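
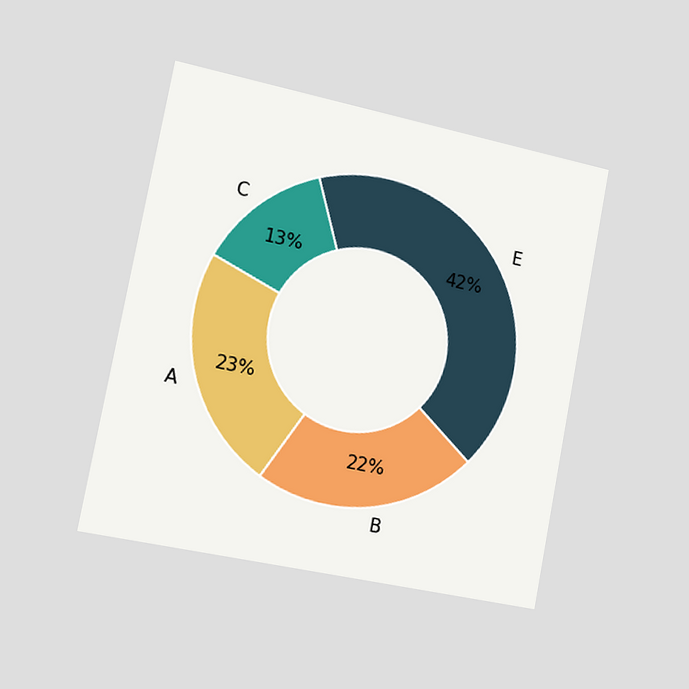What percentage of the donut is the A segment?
The chart is tilted about 11° clockwise and viewed slightly from the left. The A segment takes up 23% of the ring.

23%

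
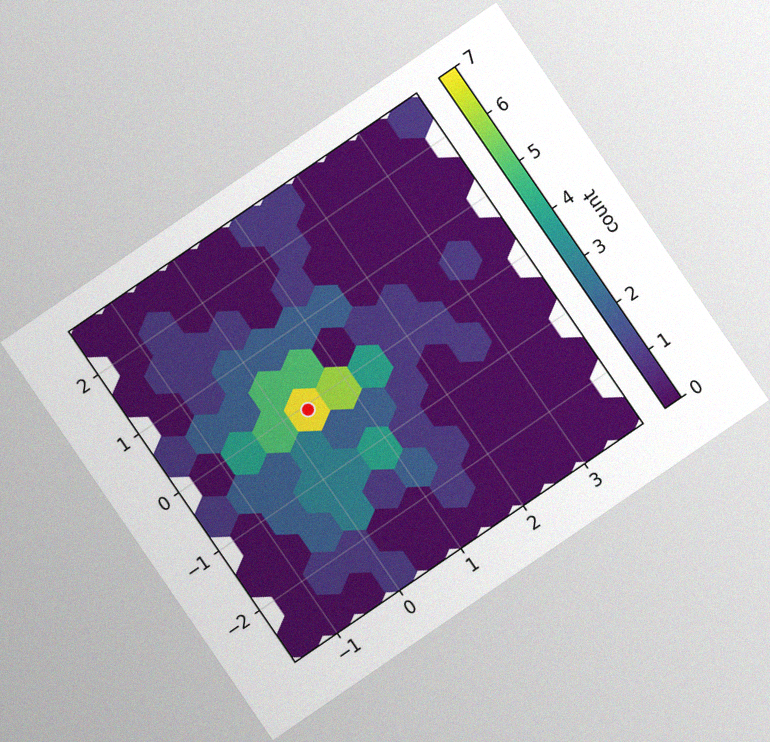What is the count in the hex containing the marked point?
7

The chart is tilted about 34° counter-clockwise, with some photo noise. The marked hex reads 7 on the colorbar.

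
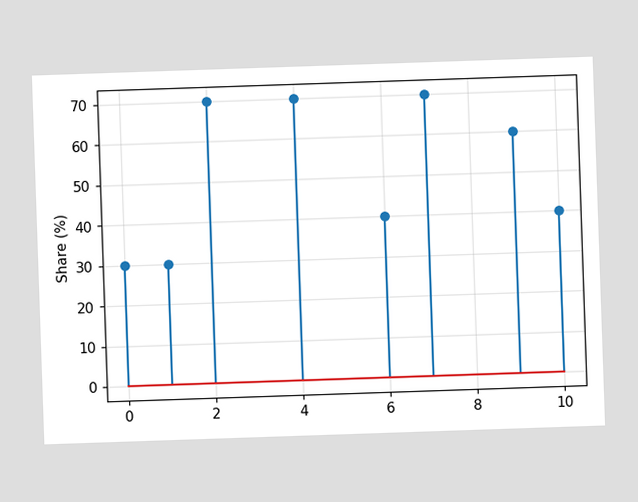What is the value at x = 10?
The stem at x=10 reaches 40%.

40%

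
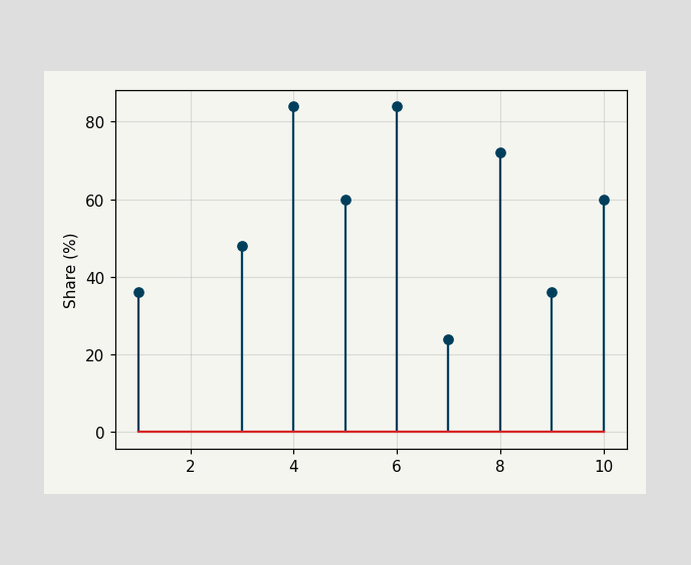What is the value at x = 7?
The stem at x=7 reaches 24%.

24%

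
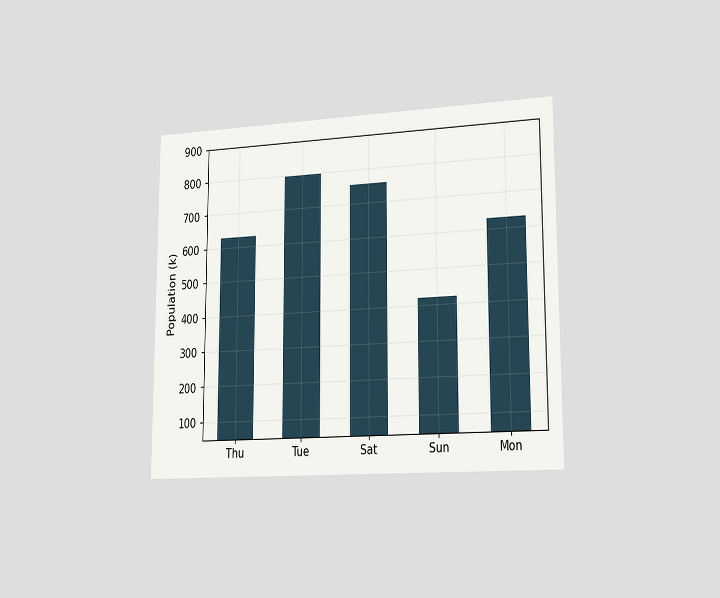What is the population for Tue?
The chart is viewed slightly from the right. Reading along the chart's y-axis, the Tue bar reaches 798k.

798k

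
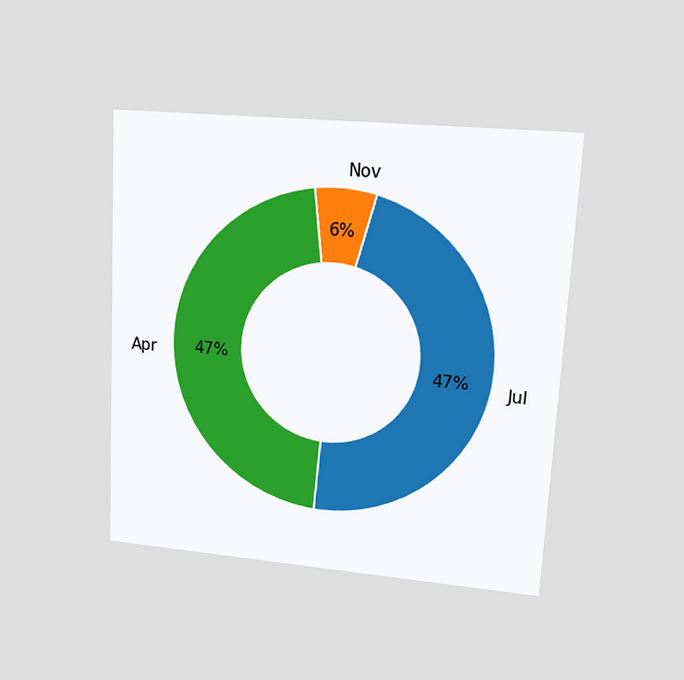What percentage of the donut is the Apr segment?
47%

The chart is tilted about 3° clockwise and viewed at a slight angle. The Apr segment takes up 47% of the ring.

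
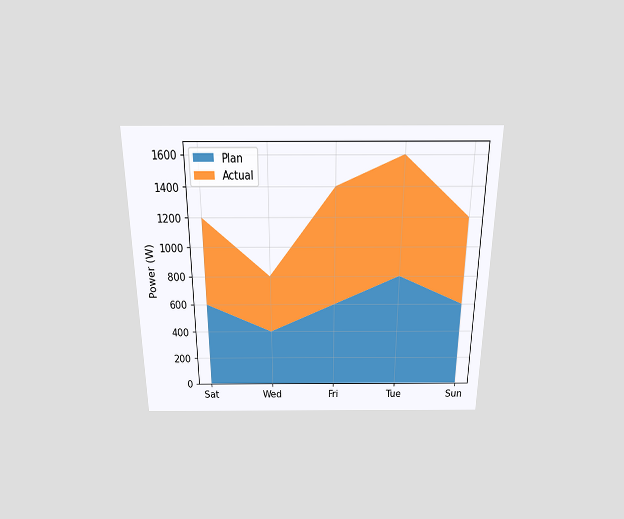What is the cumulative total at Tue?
1600W

The chart is viewed slightly from above. The stacked total at Tue reaches 1600W.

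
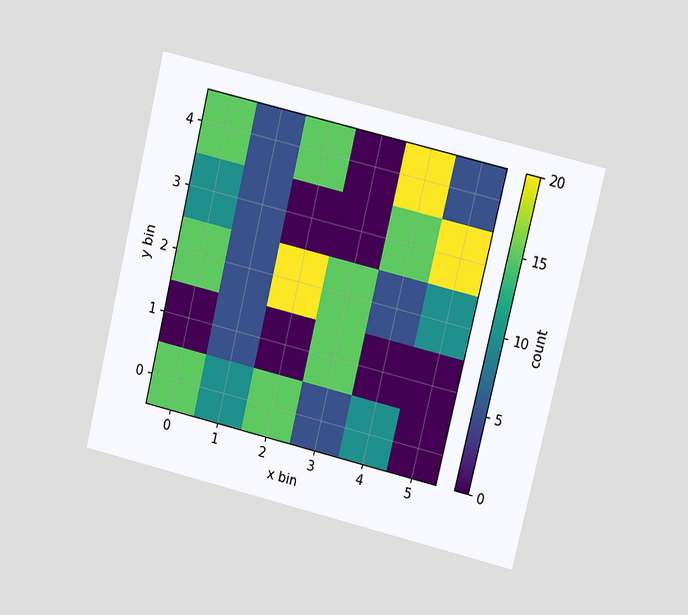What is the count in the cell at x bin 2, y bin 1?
The chart is tilted about 13° clockwise and viewed at a slight angle. Matching the cell (2, 1) against the colorbar gives 0.

0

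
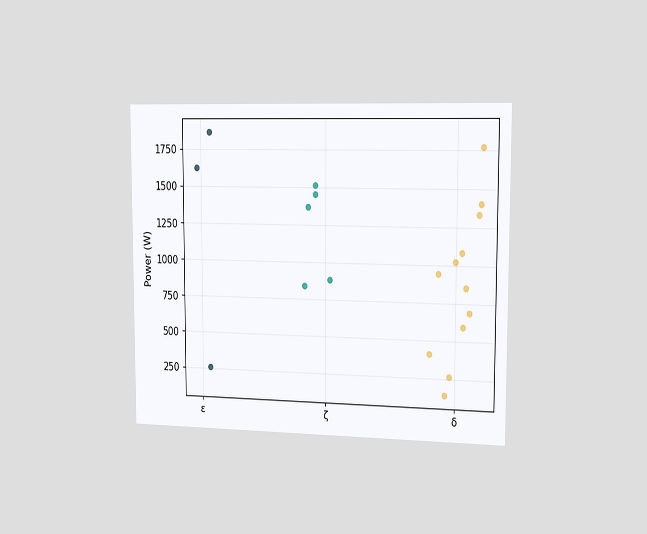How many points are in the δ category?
12

The chart is viewed slightly from the right. Counting the markers in the δ column gives 12.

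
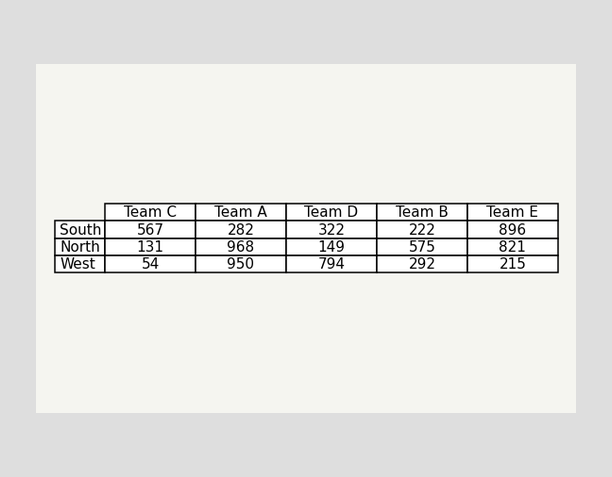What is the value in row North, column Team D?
The (North, Team D) cell reads 149.

149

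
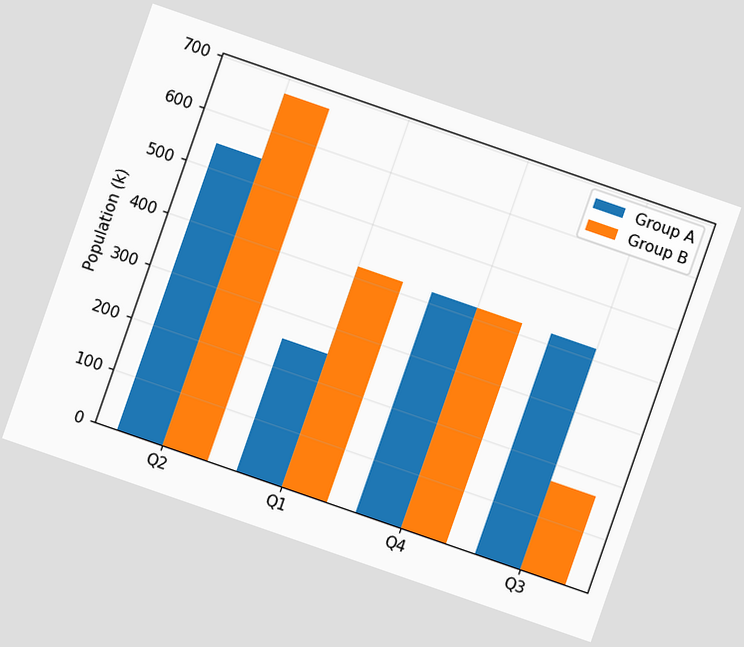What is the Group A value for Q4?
420k

The chart is tilted about 19° clockwise. The Group A bar at Q4 reaches 420k on the y-axis.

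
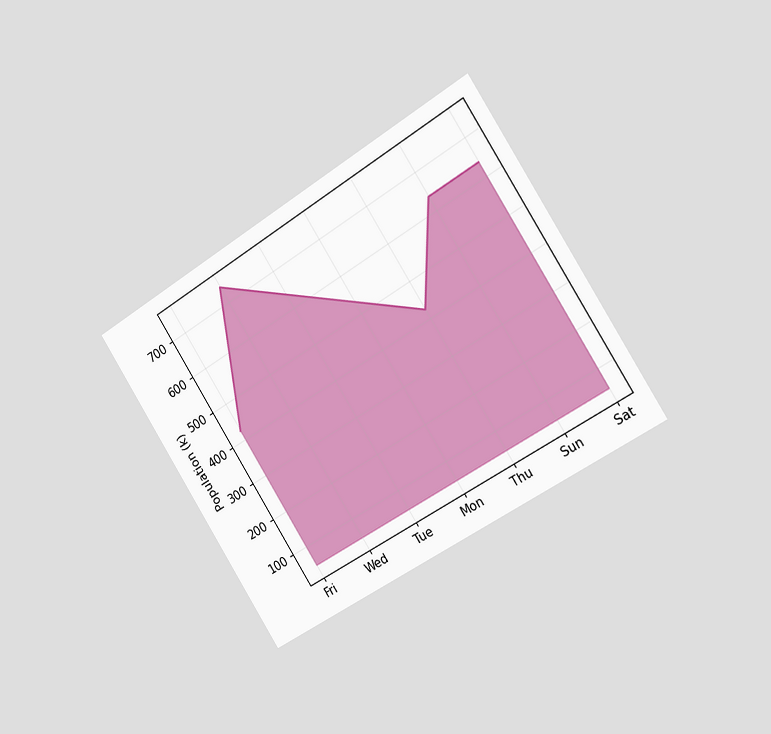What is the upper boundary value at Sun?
The chart is tilted about 32° counter-clockwise and viewed slightly from the right. At Sun the upper boundary is at 636k.

636k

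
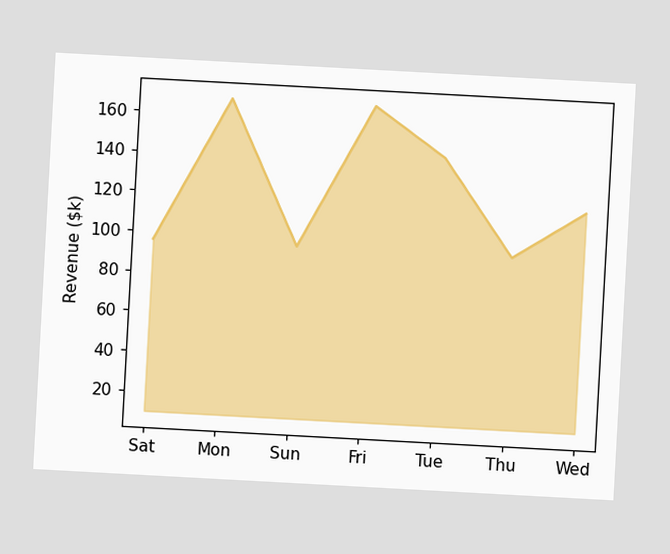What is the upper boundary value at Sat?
The chart is tilted about 3° clockwise. At Sat the upper boundary is at $96k.

$96k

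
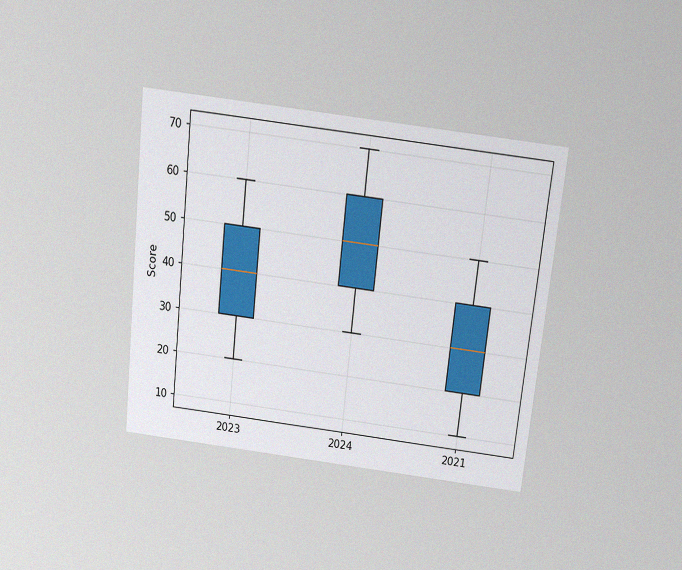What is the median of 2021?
30

The chart is tilted about 6° clockwise and viewed slightly from above, with some photo noise. The median line in the 2021 box sits at 30.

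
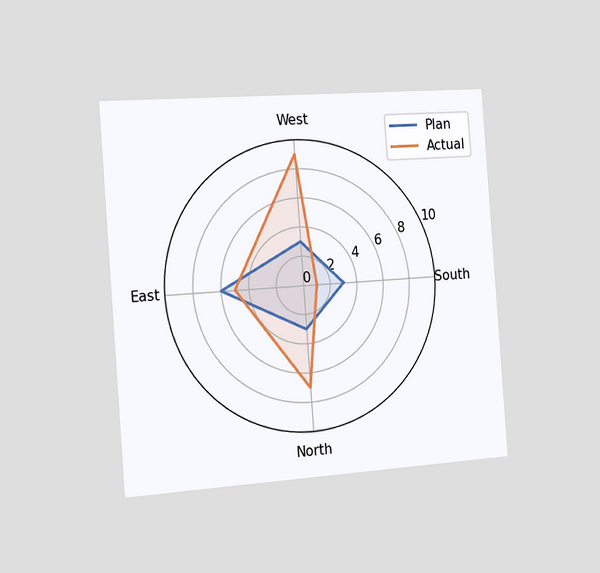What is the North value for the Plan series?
3

The chart is tilted about 4° counter-clockwise and viewed slightly from the left. On the North axis, Plan reaches 3.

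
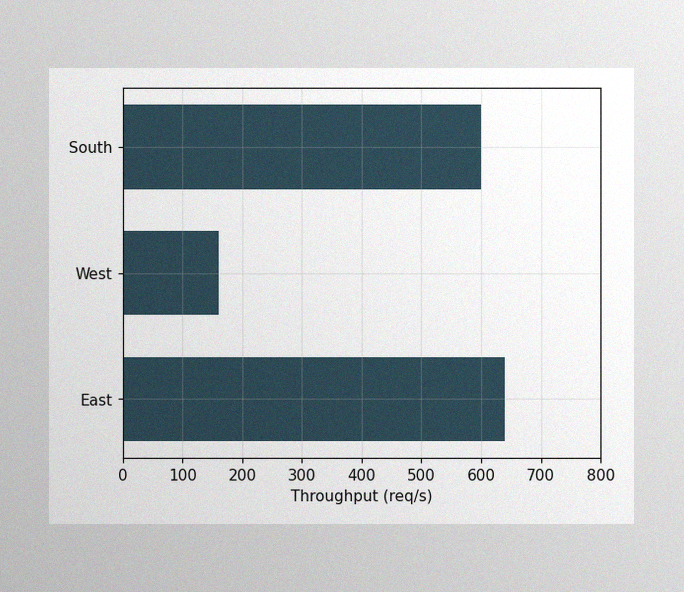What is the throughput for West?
160req/s

The image has some photo noise and uneven lighting. Reading along the chart's x-axis, the West bar reaches 160req/s.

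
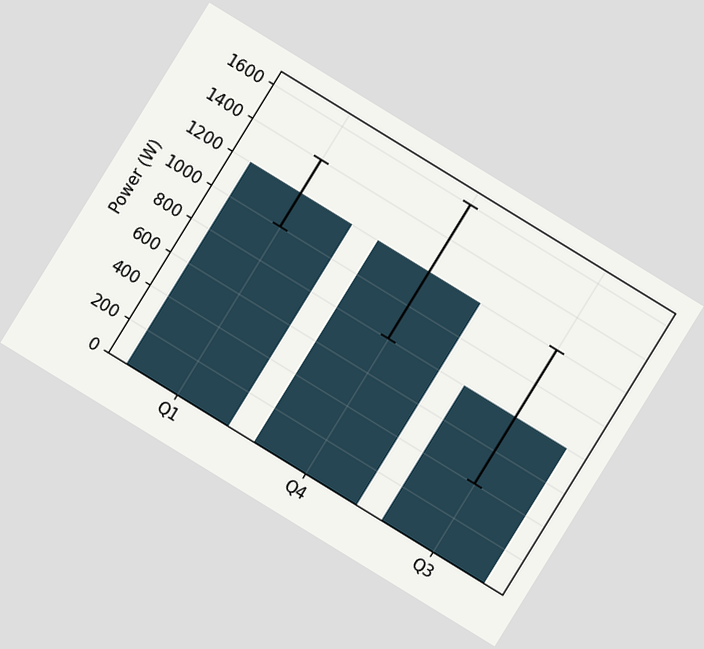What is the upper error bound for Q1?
1400W

The chart is tilted about 32° clockwise. The Q1 bar's upper whisker reaches 1400W.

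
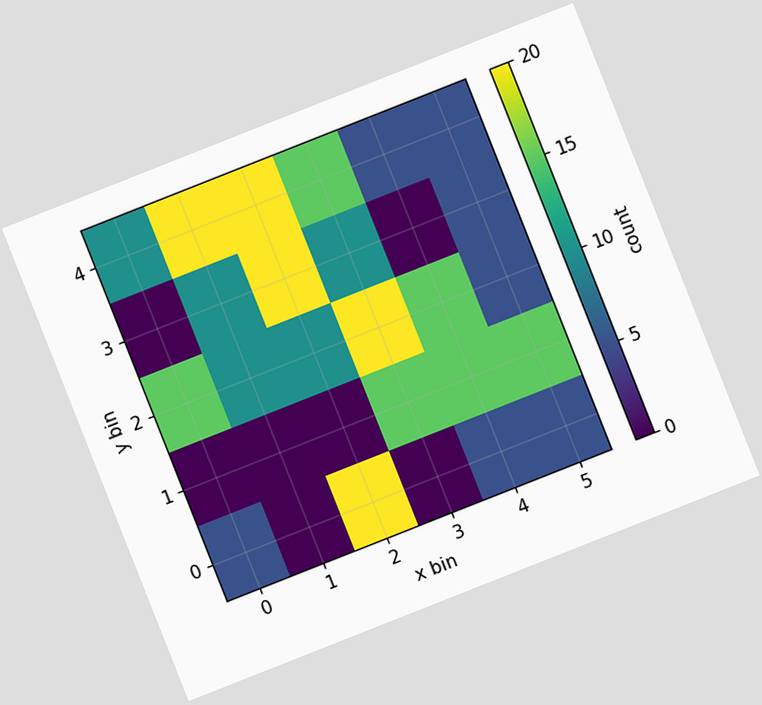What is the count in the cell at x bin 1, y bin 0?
0

The chart is tilted about 22° counter-clockwise. Matching the cell (1, 0) against the colorbar gives 0.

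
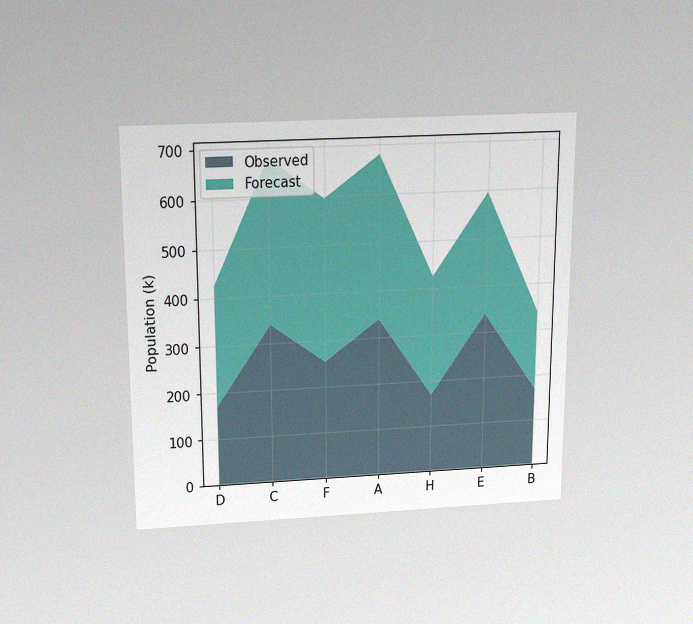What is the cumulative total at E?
The chart is viewed slightly from above, with some photo noise. The stacked total at E reaches 595k.

595k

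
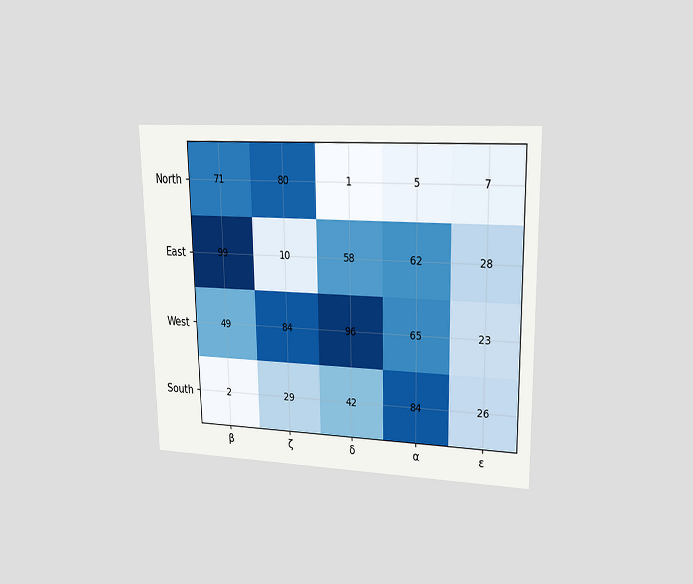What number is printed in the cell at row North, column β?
71

The chart is viewed at a slight angle. The (North, β) cell reads 71.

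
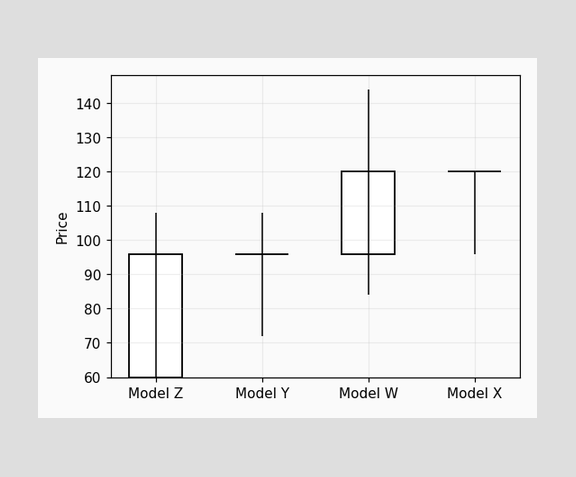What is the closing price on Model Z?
The Model Z candle closes at 96.

96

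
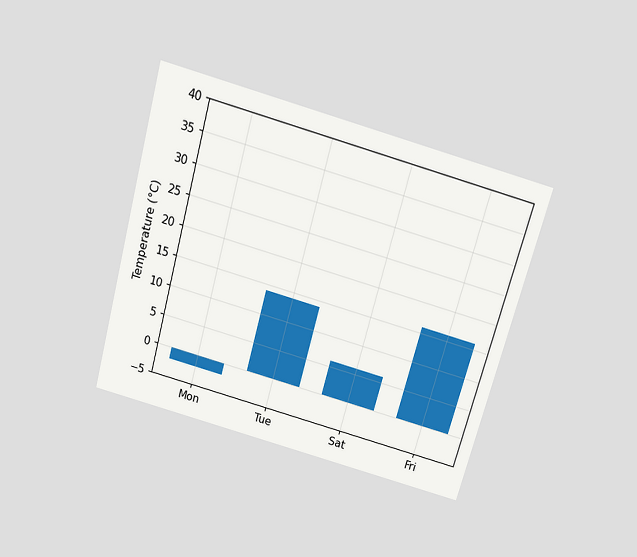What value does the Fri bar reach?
16°C

The chart is tilted about 15° clockwise and viewed slightly from above. Reading along the chart's y-axis, the Fri bar reaches 16°C.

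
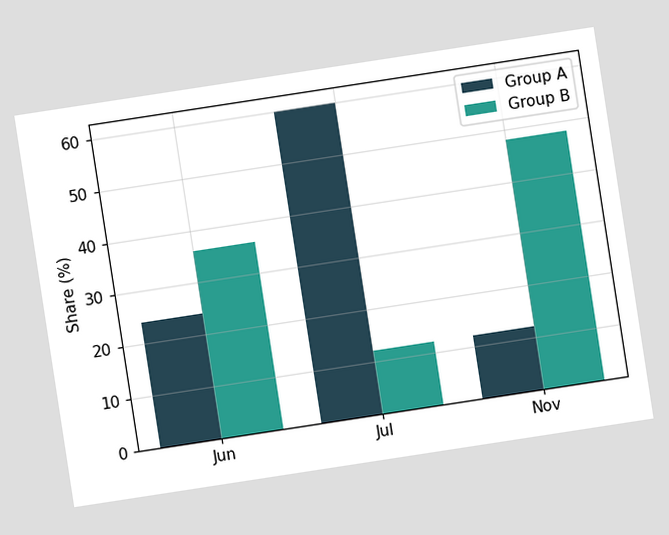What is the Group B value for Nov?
48%

The chart is tilted about 9° counter-clockwise. The Group B bar at Nov reaches 48% on the y-axis.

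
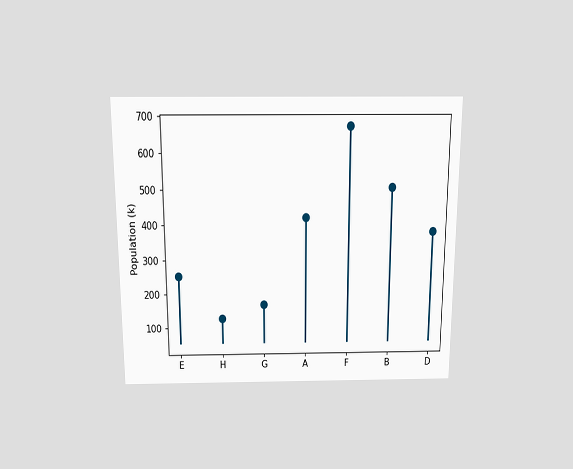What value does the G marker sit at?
168k

The chart is viewed slightly from above. The G marker sits at 168k.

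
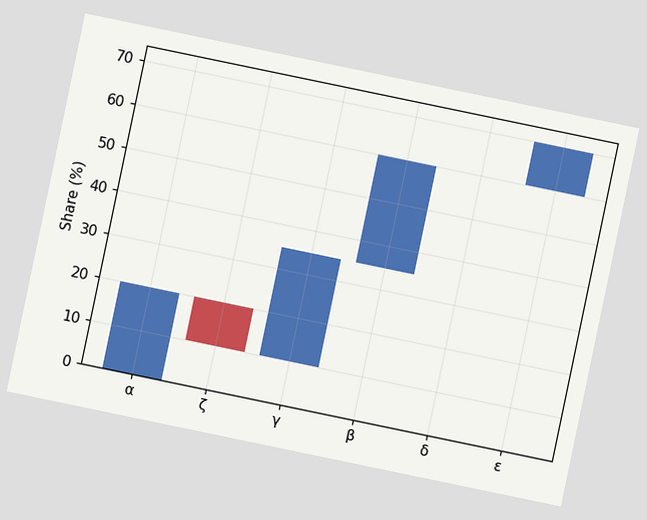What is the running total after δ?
The chart is tilted about 12° clockwise. After δ the running total reaches 60%.

60%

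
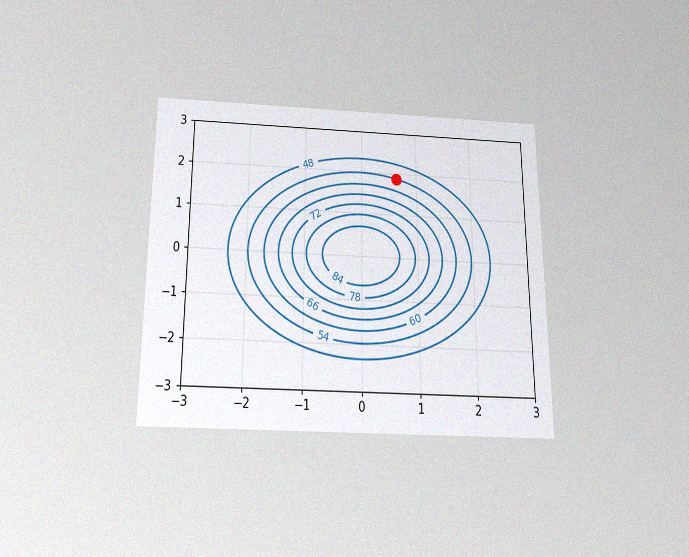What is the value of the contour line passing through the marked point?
54

The chart is viewed slightly from below, with some photo noise. The marked point sits on the contour labelled 54.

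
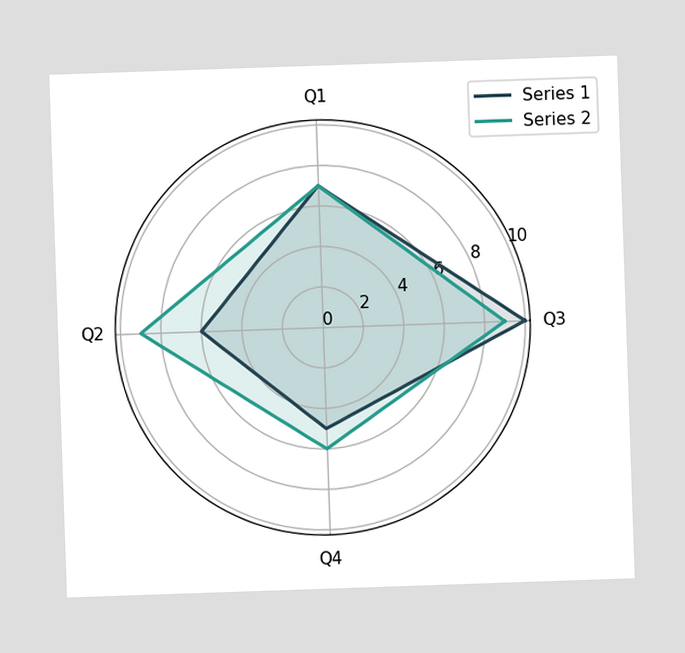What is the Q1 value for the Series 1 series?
7

On the Q1 axis, Series 1 reaches 7.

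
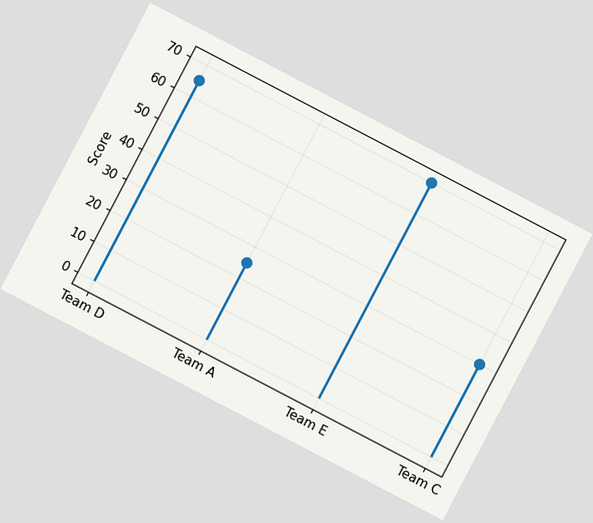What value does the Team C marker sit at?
The chart is tilted about 28° clockwise. The Team C marker sits at 30.

30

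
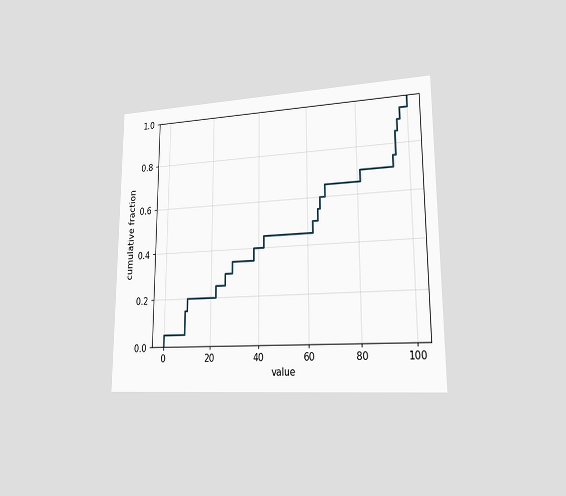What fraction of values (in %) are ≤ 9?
The chart is viewed slightly from the right. At x=9 the ECDF step is at 15%.

15%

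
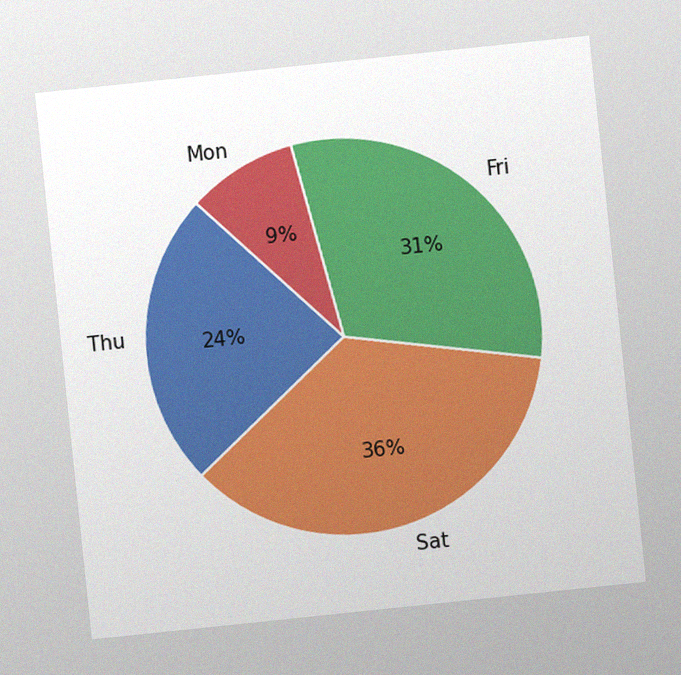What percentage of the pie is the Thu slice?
The chart is tilted about 6° counter-clockwise, with some photo noise. The Thu slice takes up 24% of the pie.

24%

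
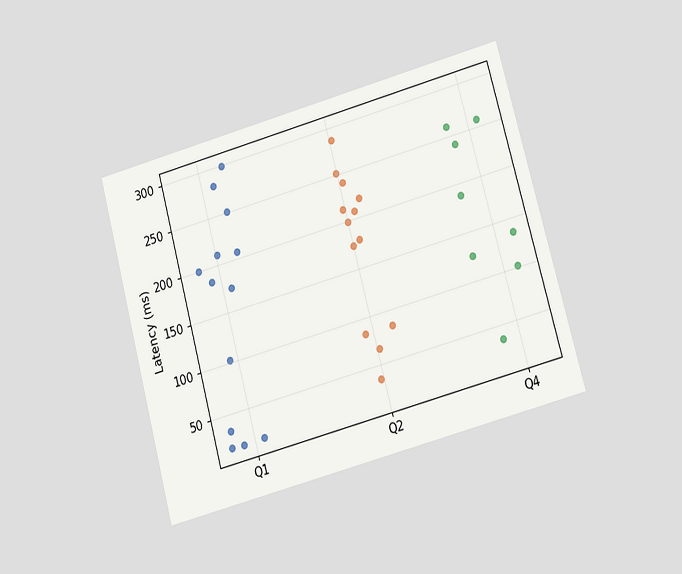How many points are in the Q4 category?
8

The chart is tilted about 15° counter-clockwise and viewed at a slight angle. Counting the markers in the Q4 column gives 8.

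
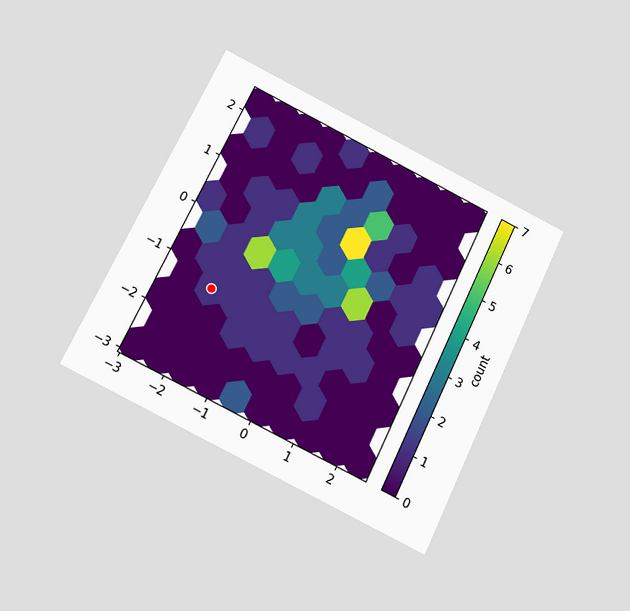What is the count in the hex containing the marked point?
The chart is tilted about 25° clockwise and viewed slightly from below. The marked hex reads 1 on the colorbar.

1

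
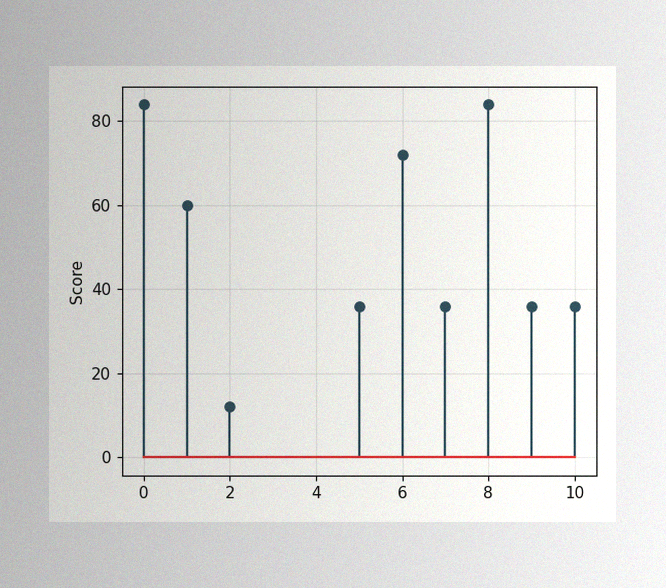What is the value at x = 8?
The image has some photo noise and uneven lighting. The stem at x=8 reaches 84.

84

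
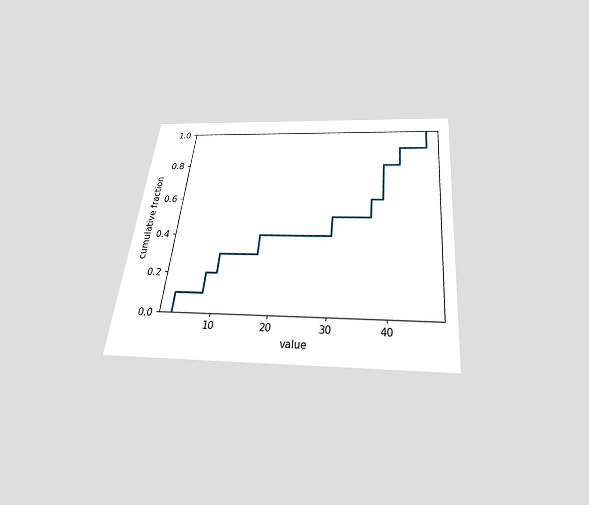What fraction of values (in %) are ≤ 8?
20%

The chart is tilted about 6° clockwise and viewed slightly from below. At x=8 the ECDF step is at 20%.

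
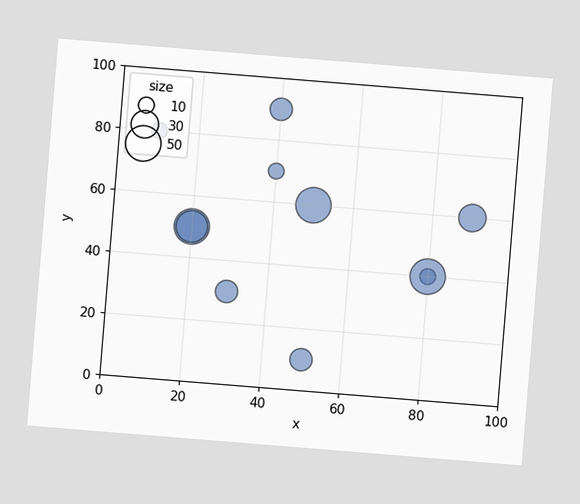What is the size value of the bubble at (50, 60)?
50

The chart is tilted about 5° clockwise. Matching the bubble at (50, 60) against the size legend gives 50.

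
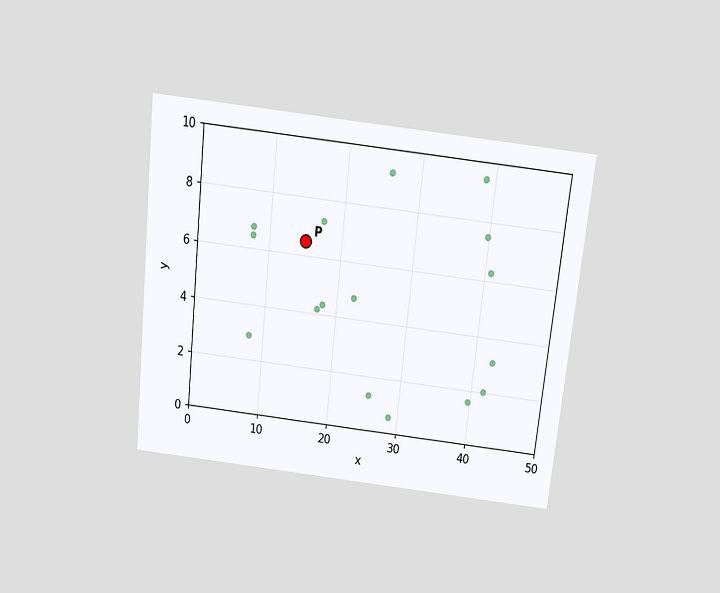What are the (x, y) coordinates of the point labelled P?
(15, 6.5)

The chart is tilted about 6° clockwise and viewed slightly from above. Following the gridlines from P to each axis, P sits at (15, 6.5).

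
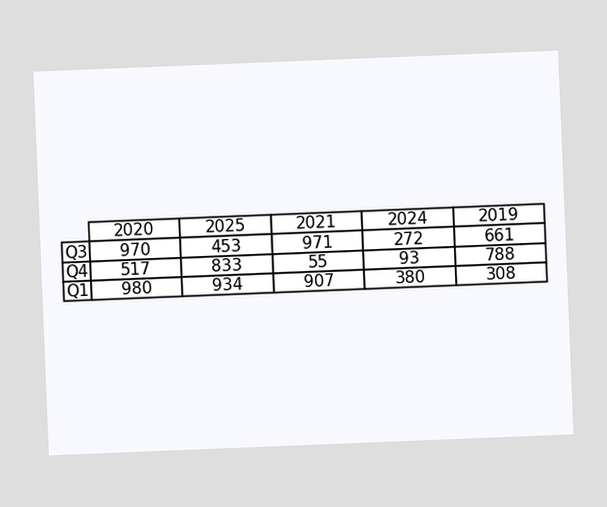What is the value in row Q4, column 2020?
The chart is tilted about 2° counter-clockwise. The (Q4, 2020) cell reads 517.

517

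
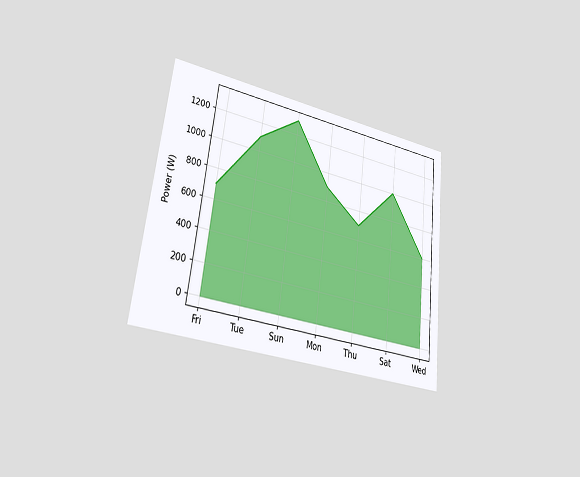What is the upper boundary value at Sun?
The chart is tilted about 7° clockwise and viewed slightly from the left. At Sun the upper boundary is at 1300W.

1300W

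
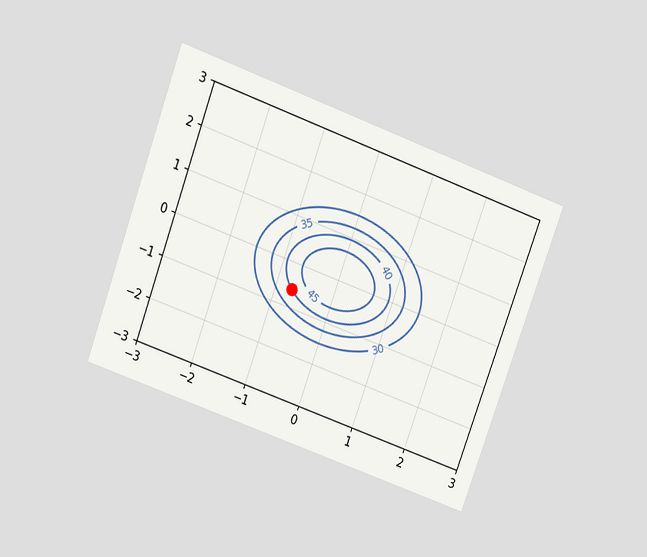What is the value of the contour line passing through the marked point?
40

The chart is tilted about 20° clockwise and viewed slightly from above. The marked point sits on the contour labelled 40.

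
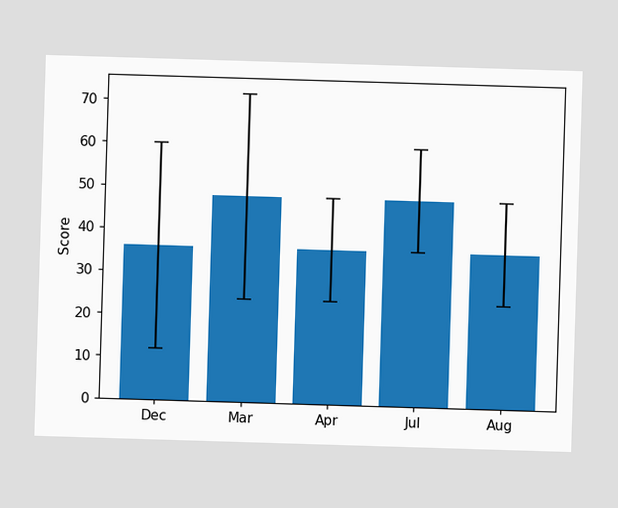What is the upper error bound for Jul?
The Jul bar's upper whisker reaches 60.

60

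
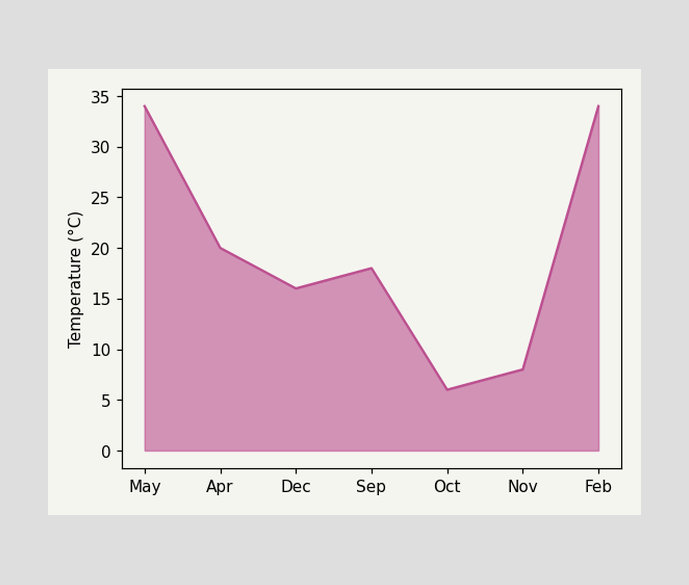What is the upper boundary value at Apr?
At Apr the upper boundary is at 20°C.

20°C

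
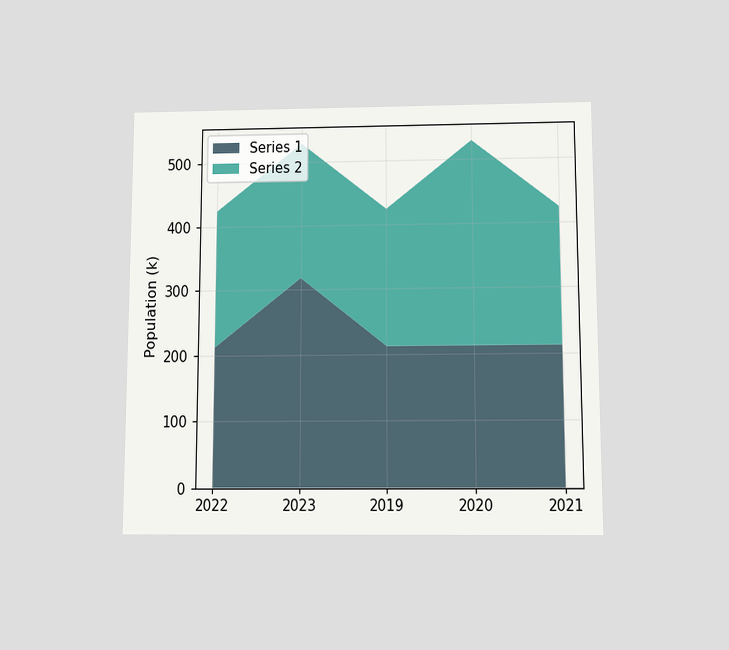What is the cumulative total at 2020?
530k

The chart is viewed slightly from below. The stacked total at 2020 reaches 530k.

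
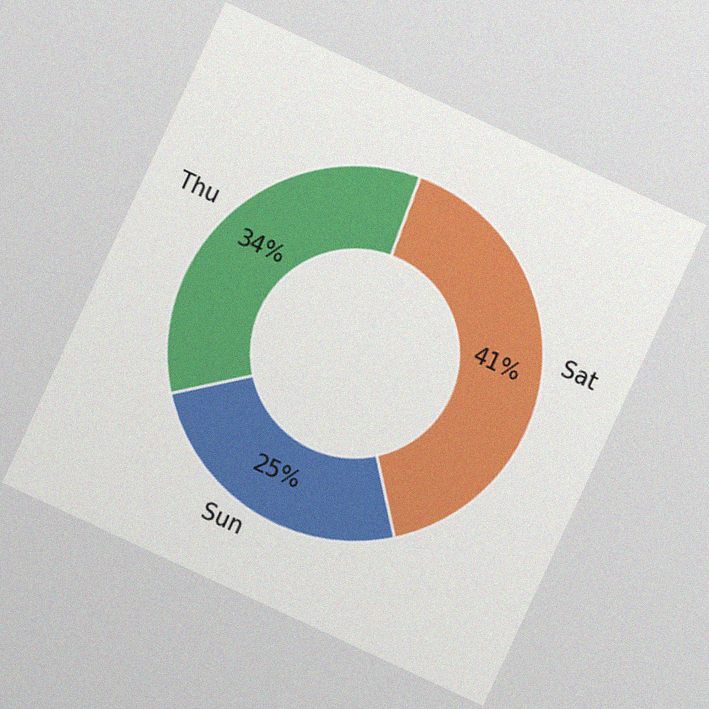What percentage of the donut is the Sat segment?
41%

The chart is tilted about 25° clockwise, with some photo noise. The Sat segment takes up 41% of the ring.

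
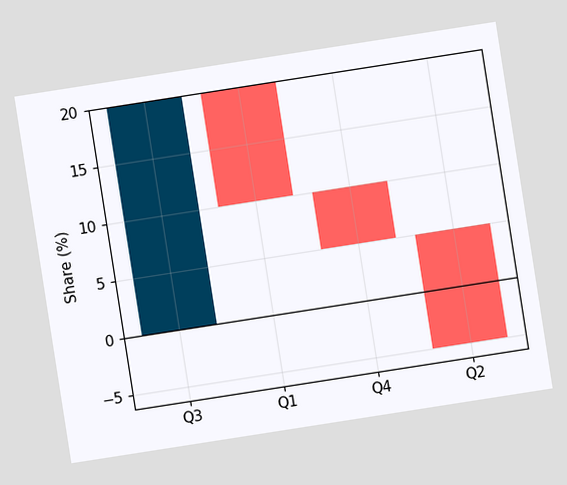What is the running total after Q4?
The chart is tilted about 9° counter-clockwise. After Q4 the running total reaches 5%.

5%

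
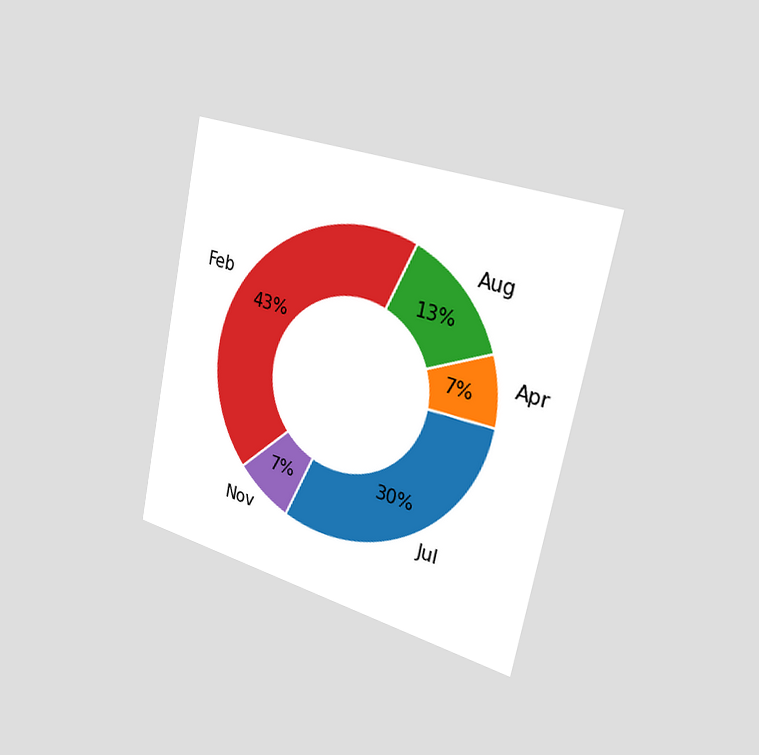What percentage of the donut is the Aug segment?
The chart is tilted about 12° clockwise and viewed slightly from the right. The Aug segment takes up 13% of the ring.

13%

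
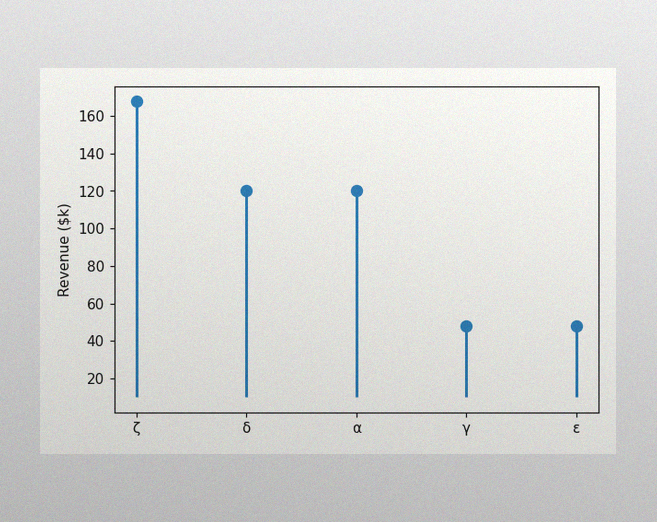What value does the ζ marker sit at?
$168k

The image has some photo noise and uneven lighting. The ζ marker sits at $168k.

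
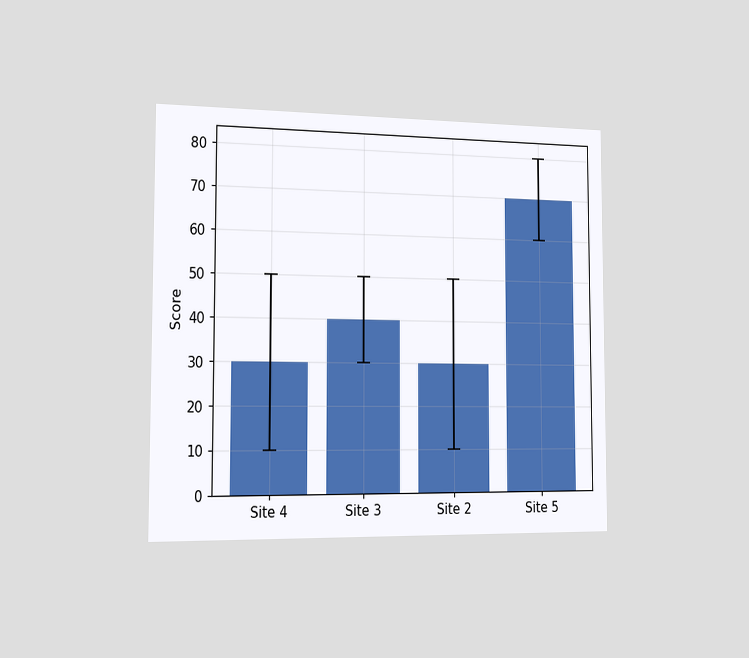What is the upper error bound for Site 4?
The chart is viewed slightly from the left. The Site 4 bar's upper whisker reaches 50.

50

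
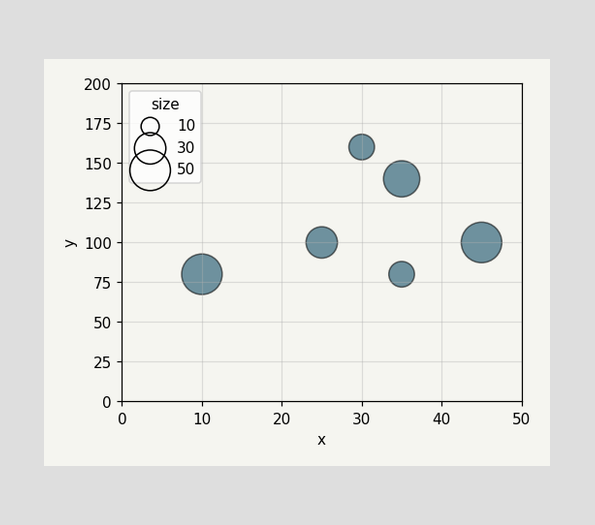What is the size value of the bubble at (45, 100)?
Matching the bubble at (45, 100) against the size legend gives 50.

50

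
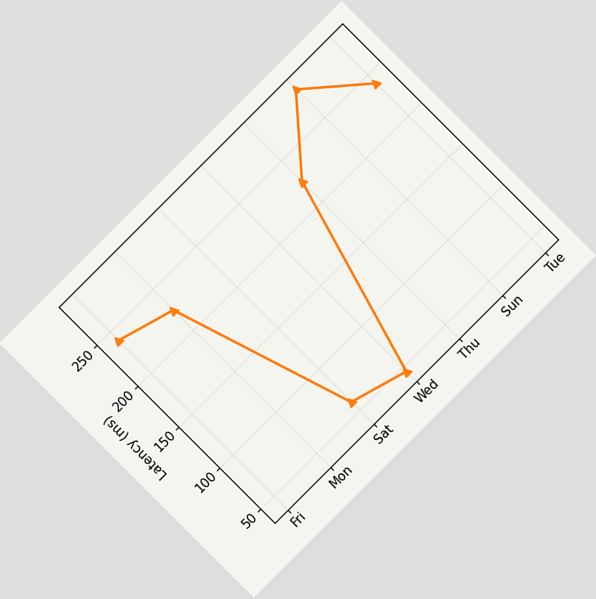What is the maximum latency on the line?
The chart is tilted about 45° counter-clockwise. The highest point is at Sun, and reading across to the y-axis gives 285ms.

285ms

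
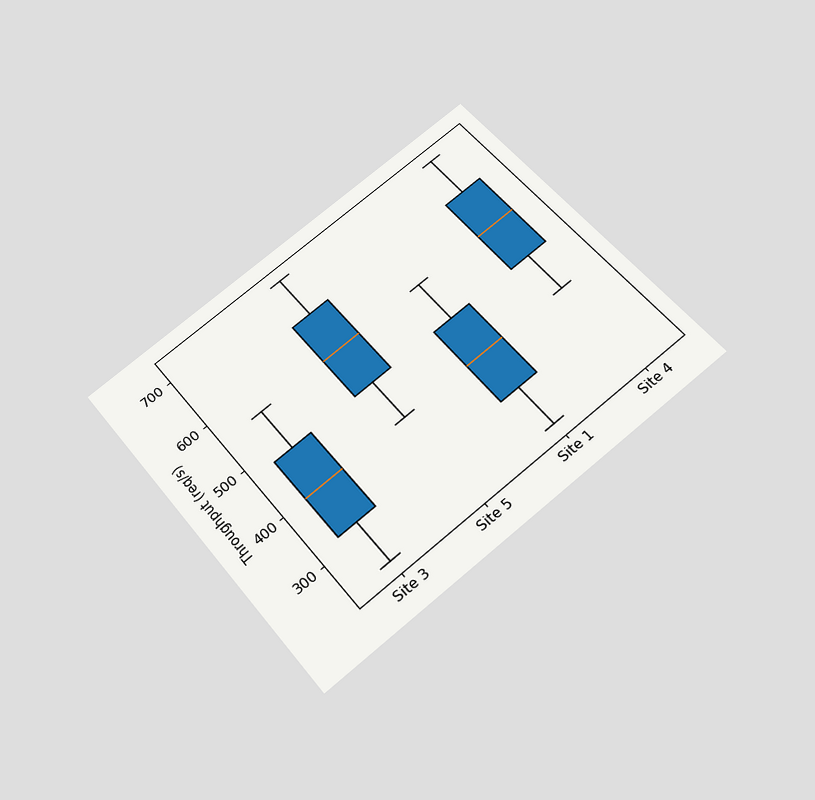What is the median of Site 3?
400req/s

The chart is tilted about 39° counter-clockwise and viewed slightly from below. The median line in the Site 3 box sits at 400req/s.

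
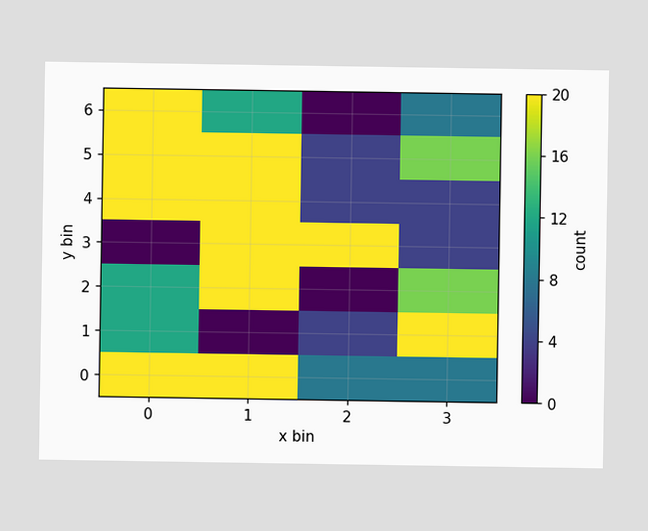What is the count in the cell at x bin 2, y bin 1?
4

Matching the cell (2, 1) against the colorbar gives 4.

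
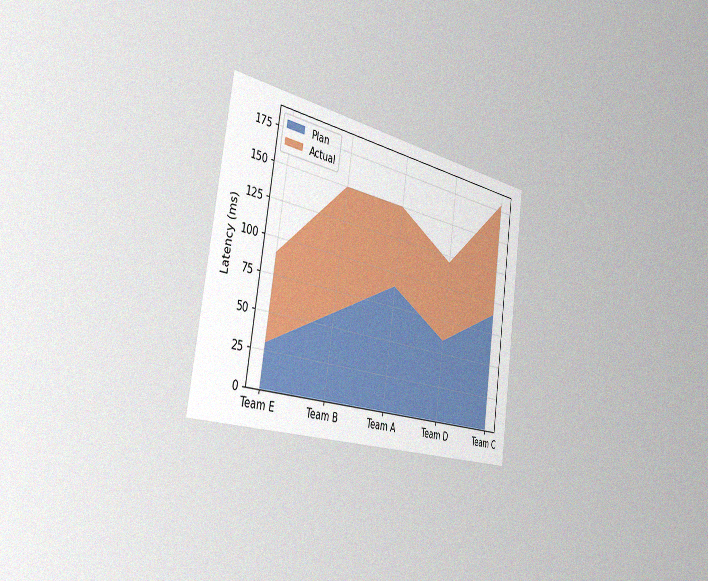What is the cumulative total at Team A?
150ms

The chart is tilted about 8° clockwise and viewed slightly from the left, with some photo noise. The stacked total at Team A reaches 150ms.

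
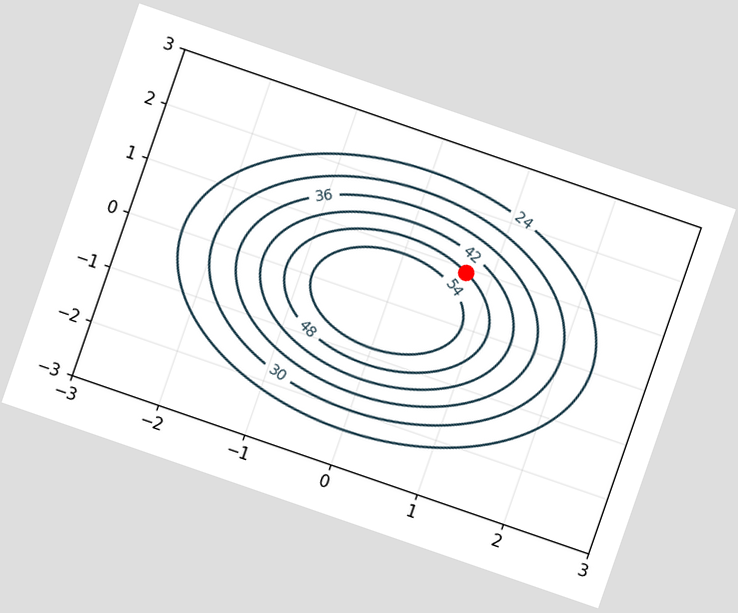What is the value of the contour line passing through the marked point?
48

The chart is tilted about 19° clockwise. The marked point sits on the contour labelled 48.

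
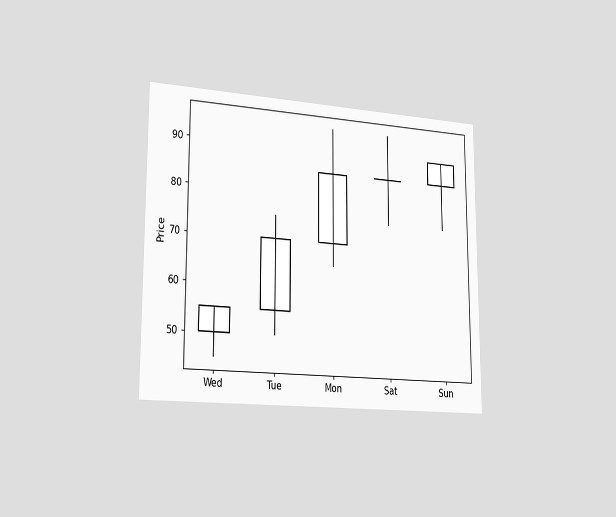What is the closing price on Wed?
The chart is viewed slightly from the left. The Wed candle closes at 55.

55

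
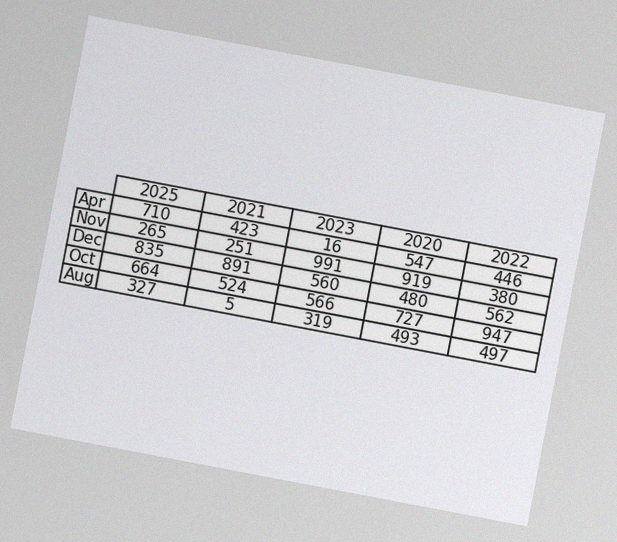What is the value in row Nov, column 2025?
The chart is tilted about 11° clockwise, with some photo noise. The (Nov, 2025) cell reads 265.

265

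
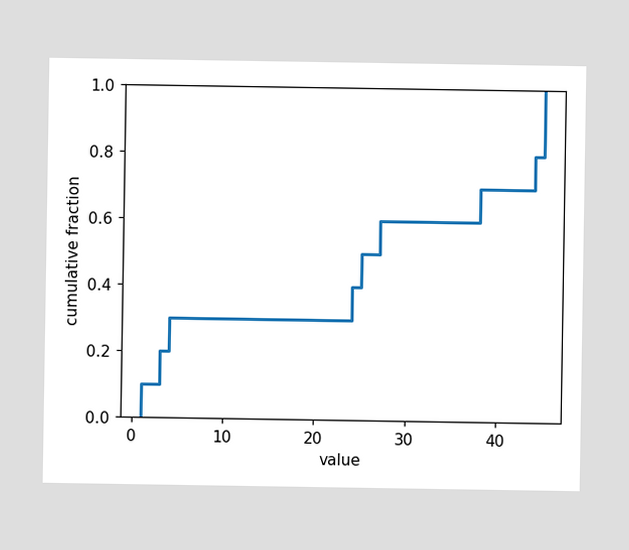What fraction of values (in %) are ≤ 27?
At x=27 the ECDF step is at 60%.

60%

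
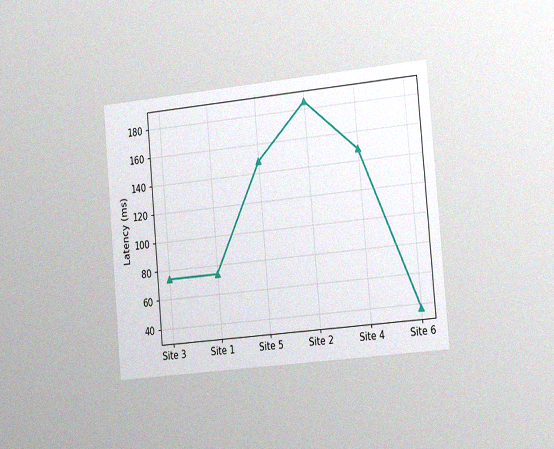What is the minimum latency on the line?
The chart is tilted about 5° counter-clockwise and viewed slightly from the right, with some photo noise. The lowest point is at Site 6, and reading across to the y-axis gives 37ms.

37ms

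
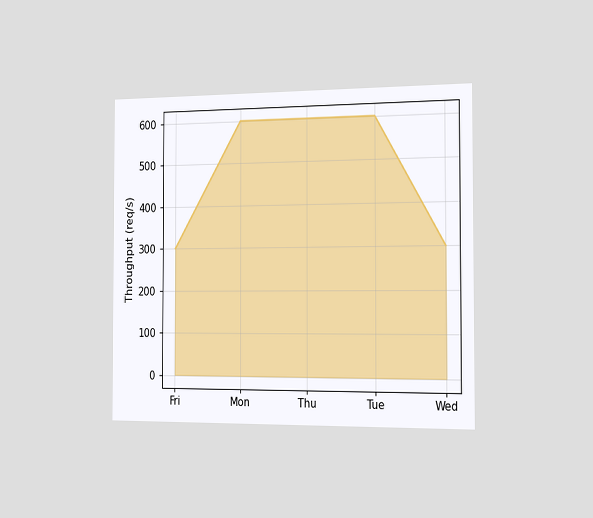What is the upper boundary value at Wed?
The chart is viewed slightly from the right. At Wed the upper boundary is at 300req/s.

300req/s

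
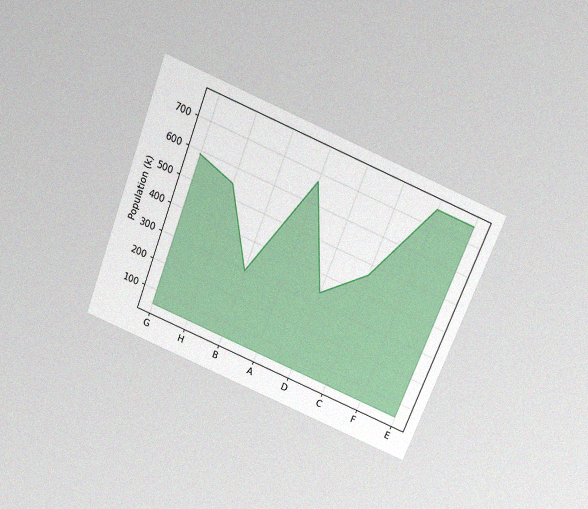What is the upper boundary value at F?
756k

The chart is tilted about 22° clockwise and viewed slightly from above, with some photo noise. At F the upper boundary is at 756k.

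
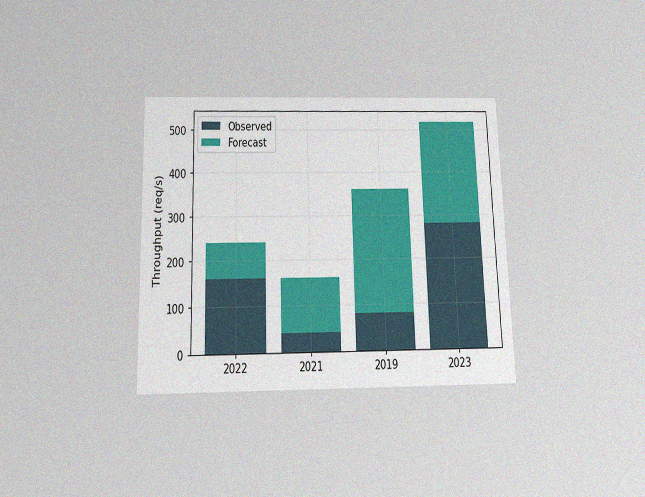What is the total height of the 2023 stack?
The chart is viewed slightly from below, with some photo noise. The 2023 stack's top reaches 520req/s on the y-axis.

520req/s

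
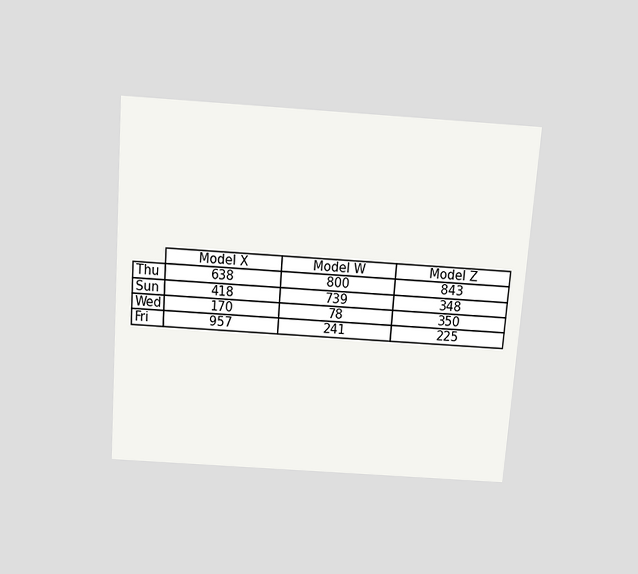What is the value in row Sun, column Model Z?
348

The chart is tilted about 4° clockwise and viewed slightly from above. The (Sun, Model Z) cell reads 348.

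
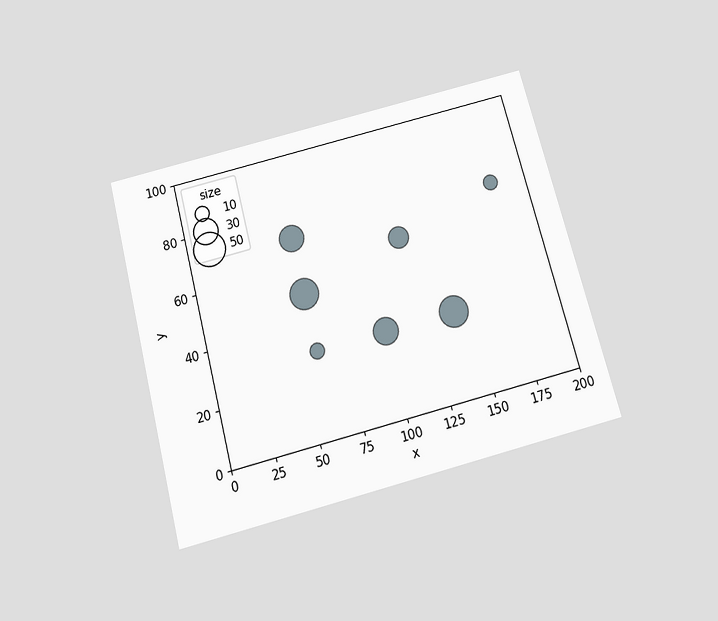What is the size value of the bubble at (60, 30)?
10

The chart is tilted about 15° counter-clockwise and viewed slightly from below. Matching the bubble at (60, 30) against the size legend gives 10.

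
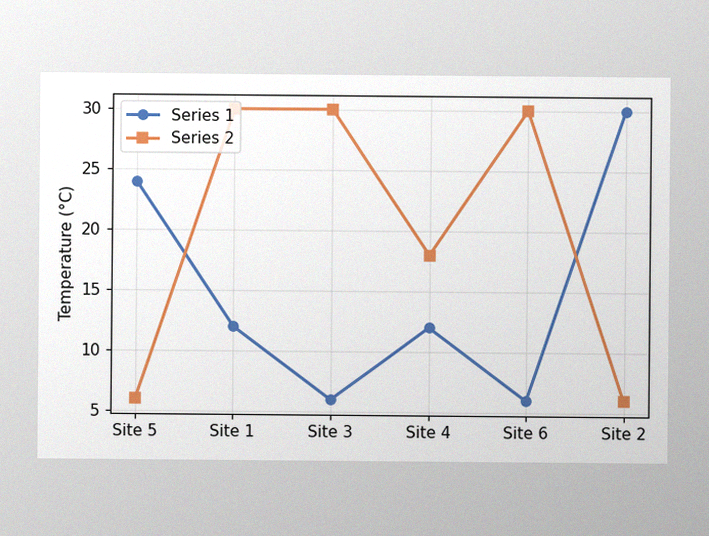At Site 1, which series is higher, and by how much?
Series 2, by 18°C

The image has some photo noise and uneven lighting. At Site 1, Series 2 sits above the other line by 18°C.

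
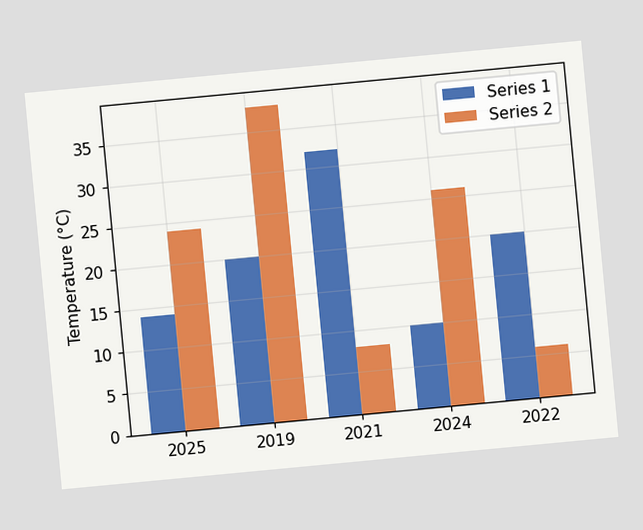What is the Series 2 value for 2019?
The chart is tilted about 5° counter-clockwise. The Series 2 bar at 2019 reaches 38°C on the y-axis.

38°C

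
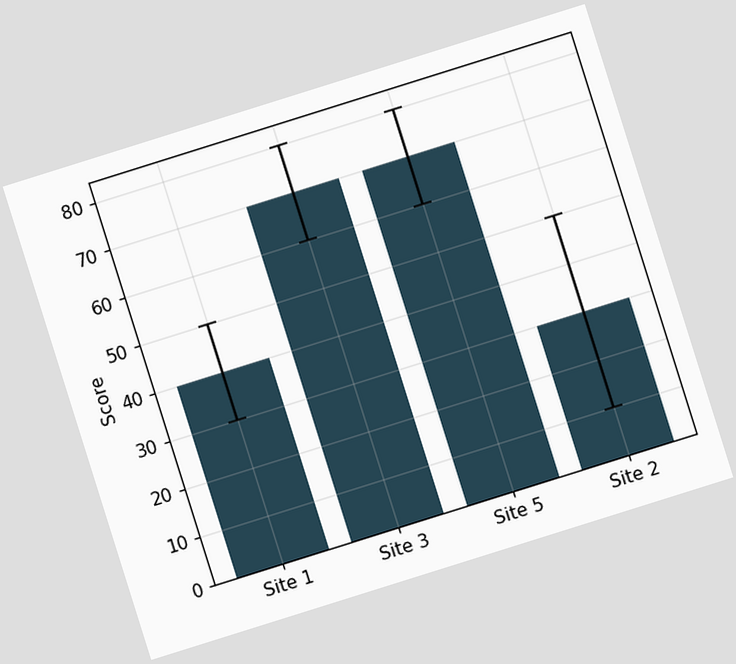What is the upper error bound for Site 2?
50

The chart is tilted about 17° counter-clockwise. The Site 2 bar's upper whisker reaches 50.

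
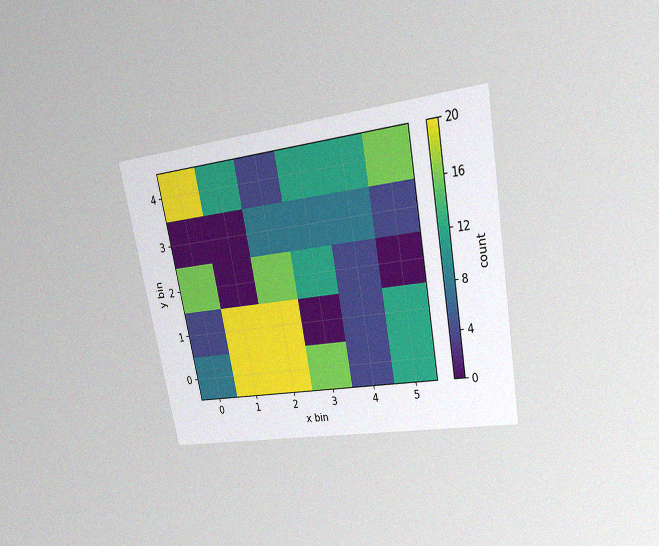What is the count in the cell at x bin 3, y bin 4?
The chart is tilted about 11° counter-clockwise and viewed at a slight angle, with some photo noise. Matching the cell (3, 4) against the colorbar gives 12.

12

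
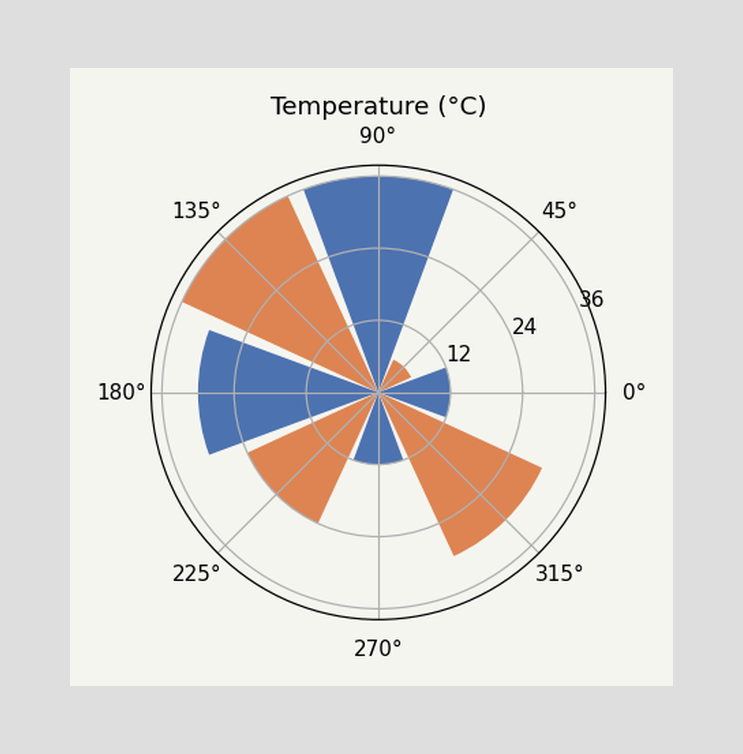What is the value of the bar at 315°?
30°C

The bar at 315° reaches 30°C on the radial axis.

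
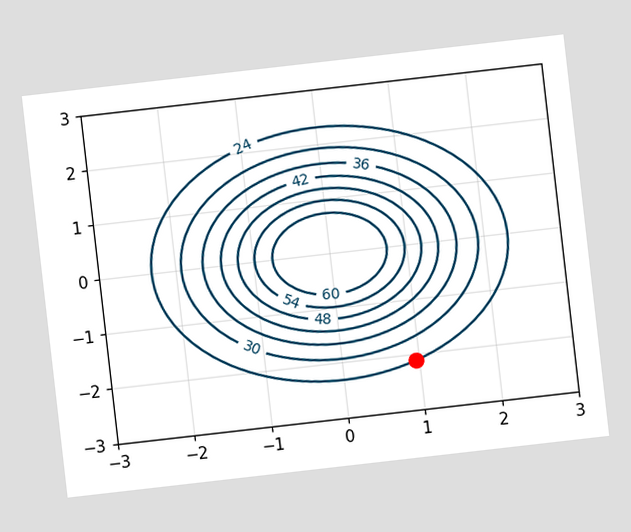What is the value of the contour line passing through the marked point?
24

The chart is tilted about 7° counter-clockwise. The marked point sits on the contour labelled 24.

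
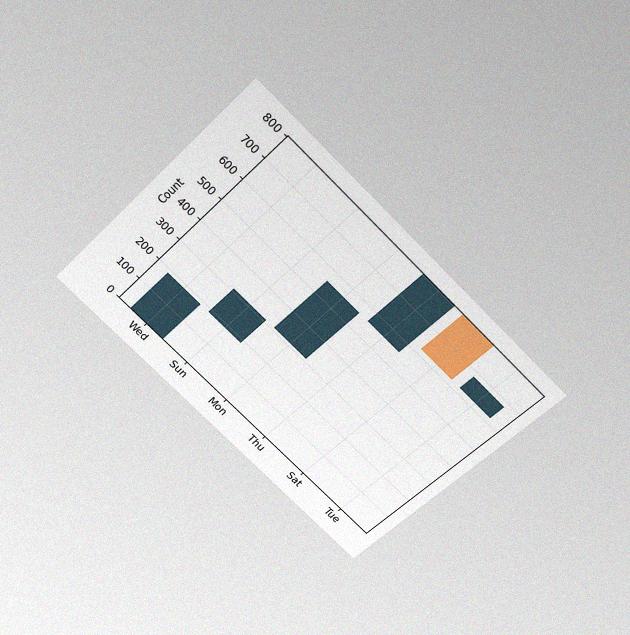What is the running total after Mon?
The chart is tilted about 45° clockwise and viewed slightly from above, with some photo noise. After Mon the running total reaches 558.

558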